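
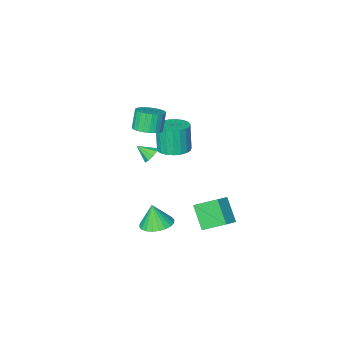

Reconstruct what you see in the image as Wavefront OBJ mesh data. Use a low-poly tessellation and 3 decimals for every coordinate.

v 0.439 1.584 -4.542
v 1.165 0.889 -4.768
v 0.561 1.236 -3.078
v 1.387 1.218 -4.708
v 1.466 1.603 -4.623
v 1.388 1.985 -4.526
v 1.165 2.306 -4.431
v 0.832 2.517 -4.353
v 0.44 2.586 -4.304
v 0.047 2.503 -4.291
v -0.287 2.279 -4.316
v -0.509 1.95 -4.376
v -0.588 1.565 -4.461
v -0.51 1.183 -4.559
v -0.287 0.862 -4.653
v 0.046 0.651 -4.731
v 0.439 0.582 -4.78
v 0.832 0.666 -4.793
v 0.73 1.541 1.604
v 1.232 1.7 1.295
v 1.31 0.899 2.216
v 1.175 1.958 1.619
v 0.911 2.02 1.935
v 0.561 1.859 2.096
v 0.291 1.548 2.027
v 0.226 1.235 1.76
v 0.397 1.064 1.419
v 0.724 1.117 1.165
v 1.053 1.368 1.116
v -1.298 -2.417 0.462
v -0.68 -1.843 0.829
v -1.104 -2.188 2.085
v -1.722 -2.763 1.718
v -0.964 -1.626 0.792
v -1.388 -1.972 2.048
v -1.299 -1.53 0.706
v -1.723 -1.876 1.962
v -1.634 -1.569 0.582
v -2.058 -1.915 1.838
v -1.917 -1.737 0.44
v -2.341 -2.083 1.696
v -2.107 -2.009 0.301
v -2.531 -2.354 1.557
v -2.173 -2.343 0.187
v -2.597 -2.688 1.443
v -2.106 -2.688 0.115
v -2.53 -3.033 1.371
v -1.916 -2.992 0.095
v -2.34 -3.337 1.351
v -1.632 -3.208 0.132
v -2.056 -3.554 1.388
v -1.297 -3.304 0.218
v -1.721 -3.65 1.474
v -0.962 -3.265 0.342
v -1.386 -3.611 1.598
v -0.679 -3.097 0.484
v -1.103 -3.443 1.74
v -0.489 -2.826 0.623
v -0.913 -3.171 1.879
v -0.423 -2.492 0.737
v -0.847 -2.837 1.993
v -0.49 -2.147 0.809
v -0.914 -2.492 2.065
v -3.593 -3.2 -2.771
v -3.053 -2.34 -2.544
v -3.207 -2.741 -0.662
v -3.747 -3.6 -0.889
v -3.46 -2.193 -2.546
v -3.614 -2.594 -0.664
v -3.89 -2.22 -2.587
v -4.043 -2.621 -0.705
v -4.268 -2.416 -2.659
v -4.422 -2.817 -0.778
v -4.53 -2.748 -2.751
v -4.683 -3.149 -0.869
v -4.63 -3.158 -2.847
v -4.783 -3.559 -0.965
v -4.55 -3.575 -2.929
v -4.704 -3.976 -1.047
v -4.305 -3.927 -2.984
v -4.459 -4.328 -1.102
v -3.937 -4.154 -3.002
v -4.091 -4.554 -1.12
v -3.51 -4.215 -2.98
v -3.663 -4.616 -1.098
v -3.097 -4.101 -2.922
v -3.25 -4.501 -1.04
v -2.769 -3.831 -2.838
v -2.923 -4.231 -0.956
v -2.585 -3.452 -2.742
v -2.738 -3.852 -0.86
v -2.574 -3.029 -2.651
v -2.728 -3.43 -0.77
v -2.74 -2.636 -2.581
v -2.894 -3.036 -0.7
v -2.963 4.663 -3.636
v -3.108 3.472 -2.349
v -2.05 5.085 -3.143
v -2.196 3.894 -1.855
v -2.004 3.606 -4.505
v -2.15 2.415 -3.217
v -1.092 4.028 -4.011
v -1.237 2.837 -2.724
f 2 1 4
f 2 4 3
f 4 1 5
f 4 5 3
f 5 1 6
f 5 6 3
f 6 1 7
f 6 7 3
f 7 1 8
f 7 8 3
f 8 1 9
f 8 9 3
f 9 1 10
f 9 10 3
f 10 1 11
f 10 11 3
f 11 1 12
f 11 12 3
f 12 1 13
f 12 13 3
f 13 1 14
f 13 14 3
f 14 1 15
f 14 15 3
f 15 1 16
f 15 16 3
f 16 1 17
f 16 17 3
f 17 1 18
f 17 18 3
f 18 1 2
f 18 2 3
f 20 19 22
f 20 22 21
f 22 19 23
f 22 23 21
f 23 19 24
f 23 24 21
f 24 19 25
f 24 25 21
f 25 19 26
f 25 26 21
f 26 19 27
f 26 27 21
f 27 19 28
f 27 28 21
f 28 19 29
f 28 29 21
f 29 19 20
f 29 20 21
f 31 30 34
f 31 34 32
f 32 34 35
f 32 35 33
f 34 30 36
f 34 36 35
f 35 36 37
f 35 37 33
f 36 30 38
f 36 38 37
f 37 38 39
f 37 39 33
f 38 30 40
f 38 40 39
f 39 40 41
f 39 41 33
f 40 30 42
f 40 42 41
f 41 42 43
f 41 43 33
f 42 30 44
f 42 44 43
f 43 44 45
f 43 45 33
f 44 30 46
f 44 46 45
f 45 46 47
f 45 47 33
f 46 30 48
f 46 48 47
f 47 48 49
f 47 49 33
f 48 30 50
f 48 50 49
f 49 50 51
f 49 51 33
f 50 30 52
f 50 52 51
f 51 52 53
f 51 53 33
f 52 30 54
f 52 54 53
f 53 54 55
f 53 55 33
f 54 30 56
f 54 56 55
f 55 56 57
f 55 57 33
f 56 30 58
f 56 58 57
f 57 58 59
f 57 59 33
f 58 30 60
f 58 60 59
f 59 60 61
f 59 61 33
f 60 30 62
f 60 62 61
f 61 62 63
f 61 63 33
f 62 30 31
f 62 31 63
f 63 31 32
f 63 32 33
f 65 64 68
f 65 68 66
f 66 68 69
f 66 69 67
f 68 64 70
f 68 70 69
f 69 70 71
f 69 71 67
f 70 64 72
f 70 72 71
f 71 72 73
f 71 73 67
f 72 64 74
f 72 74 73
f 73 74 75
f 73 75 67
f 74 64 76
f 74 76 75
f 75 76 77
f 75 77 67
f 76 64 78
f 76 78 77
f 77 78 79
f 77 79 67
f 78 64 80
f 78 80 79
f 79 80 81
f 79 81 67
f 80 64 82
f 80 82 81
f 81 82 83
f 81 83 67
f 82 64 84
f 82 84 83
f 83 84 85
f 83 85 67
f 84 64 86
f 84 86 85
f 85 86 87
f 85 87 67
f 86 64 88
f 86 88 87
f 87 88 89
f 87 89 67
f 88 64 90
f 88 90 89
f 89 90 91
f 89 91 67
f 90 64 92
f 90 92 91
f 91 92 93
f 91 93 67
f 92 64 94
f 92 94 93
f 93 94 95
f 93 95 67
f 94 64 65
f 94 65 95
f 95 65 66
f 95 66 67
f 97 99 96
f 100 97 96
f 96 99 98
f 98 100 96
f 97 103 99
f 101 97 100
f 101 103 97
f 99 103 98
f 102 100 98
f 98 103 102
f 102 101 100
f 103 101 102



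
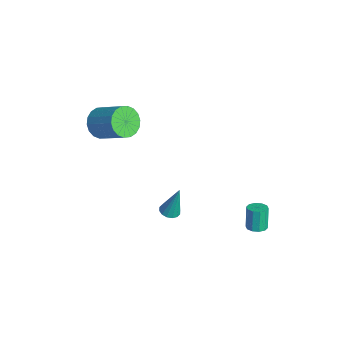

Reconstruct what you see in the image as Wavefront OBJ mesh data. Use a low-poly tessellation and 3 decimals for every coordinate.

v 0.626 -1.379 -2.814
v 1.133 -1.718 -2.801
v 0.894 -0.901 -0.786
v 1.23 -1.429 -2.882
v 1.165 -1.126 -2.945
v 0.956 -0.891 -2.972
v 0.659 -0.787 -2.957
v 0.352 -0.841 -2.904
v 0.119 -1.039 -2.826
v 0.022 -1.329 -2.745
v 0.086 -1.631 -2.683
v 0.295 -1.866 -2.655
v 0.593 -1.971 -2.67
v 0.899 -1.916 -2.723
v -3.89 -3.914 1.773
v -3.157 -4.238 1.111
v -1.677 -3.25 2.264
v -2.41 -2.926 2.927
v -3.287 -3.832 0.93
v -1.807 -2.844 2.083
v -3.536 -3.443 0.916
v -2.057 -2.455 2.07
v -3.856 -3.146 1.072
v -2.377 -2.158 2.226
v -4.182 -3.002 1.367
v -2.703 -2.014 2.521
v -4.45 -3.039 1.743
v -2.971 -2.051 2.896
v -4.608 -3.248 2.124
v -3.128 -2.261 3.278
v -4.623 -3.59 2.436
v -3.143 -2.602 3.589
v -4.493 -3.996 2.617
v -3.013 -3.008 3.77
v -4.243 -4.385 2.63
v -2.764 -3.397 3.784
v -3.923 -4.682 2.474
v -2.444 -3.694 3.628
v -3.597 -4.826 2.179
v -2.118 -3.838 3.333
v -3.329 -4.789 1.804
v -1.85 -3.801 2.957
v -3.172 -4.579 1.422
v -1.692 -3.592 2.576
v 3.992 2.481 -2.201
v 4.559 2.404 -2.021
v 4.156 2.563 -0.68
v 3.588 2.639 -0.859
v 4.505 2.767 -2.08
v 4.102 2.925 -0.738
v 4.255 3.02 -2.185
v 3.852 3.178 -0.843
v 3.905 3.067 -2.296
v 3.501 3.225 -0.954
v 3.587 2.89 -2.371
v 3.184 3.049 -1.029
v 3.424 2.557 -2.38
v 3.021 2.716 -1.039
v 3.478 2.195 -2.322
v 3.075 2.353 -0.98
v 3.728 1.942 -2.217
v 3.325 2.1 -0.875
v 4.079 1.895 -2.106
v 3.675 2.053 -0.764
v 4.396 2.071 -2.031
v 3.993 2.23 -0.689
f 2 1 4
f 2 4 3
f 4 1 5
f 4 5 3
f 5 1 6
f 5 6 3
f 6 1 7
f 6 7 3
f 7 1 8
f 7 8 3
f 8 1 9
f 8 9 3
f 9 1 10
f 9 10 3
f 10 1 11
f 10 11 3
f 11 1 12
f 11 12 3
f 12 1 13
f 12 13 3
f 13 1 14
f 13 14 3
f 14 1 2
f 14 2 3
f 16 15 19
f 16 19 17
f 17 19 20
f 17 20 18
f 19 15 21
f 19 21 20
f 20 21 22
f 20 22 18
f 21 15 23
f 21 23 22
f 22 23 24
f 22 24 18
f 23 15 25
f 23 25 24
f 24 25 26
f 24 26 18
f 25 15 27
f 25 27 26
f 26 27 28
f 26 28 18
f 27 15 29
f 27 29 28
f 28 29 30
f 28 30 18
f 29 15 31
f 29 31 30
f 30 31 32
f 30 32 18
f 31 15 33
f 31 33 32
f 32 33 34
f 32 34 18
f 33 15 35
f 33 35 34
f 34 35 36
f 34 36 18
f 35 15 37
f 35 37 36
f 36 37 38
f 36 38 18
f 37 15 39
f 37 39 38
f 38 39 40
f 38 40 18
f 39 15 41
f 39 41 40
f 40 41 42
f 40 42 18
f 41 15 43
f 41 43 42
f 42 43 44
f 42 44 18
f 43 15 16
f 43 16 44
f 44 16 17
f 44 17 18
f 46 45 49
f 46 49 47
f 47 49 50
f 47 50 48
f 49 45 51
f 49 51 50
f 50 51 52
f 50 52 48
f 51 45 53
f 51 53 52
f 52 53 54
f 52 54 48
f 53 45 55
f 53 55 54
f 54 55 56
f 54 56 48
f 55 45 57
f 55 57 56
f 56 57 58
f 56 58 48
f 57 45 59
f 57 59 58
f 58 59 60
f 58 60 48
f 59 45 61
f 59 61 60
f 60 61 62
f 60 62 48
f 61 45 63
f 61 63 62
f 62 63 64
f 62 64 48
f 63 45 65
f 63 65 64
f 64 65 66
f 64 66 48
f 65 45 46
f 65 46 66
f 66 46 47
f 66 47 48



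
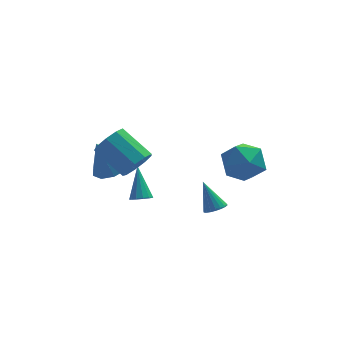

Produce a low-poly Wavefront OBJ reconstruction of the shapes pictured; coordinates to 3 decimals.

v 1.384 -0.666 1.261
v 2.264 -0.358 0.427
v 2.416 -2.342 1.733
v 3.296 -2.034 0.899
v 3.16 -1.358 1.942
v 2.522 -0.322 1.651
v 2.158 -2.378 0.509
v 1.52 -1.342 0.218
v 2.743 -1.417 -0.038
v 3.362 -0.786 0.848
v 1.318 -1.914 1.312
v 1.937 -1.283 2.198
v -3.612 1.464 -0.578
v -3.001 0.707 -0.305
v -4.308 1.536 1.178
v -2.686 1.314 -0.205
v -2.804 1.991 -0.28
v -3.3 2.421 -0.494
v -3.943 2.403 -0.748
v -4.431 1.946 -0.922
v -4.536 1.263 -0.935
v -4.208 0.674 -0.781
v -3.602 0.455 -0.532
v 1.241 -0.214 -3.031
v 1.663 -0.557 -2.712
v 0.759 0.554 -1.569
v 1.809 -0.328 -2.783
v 1.843 -0.078 -2.904
v 1.757 0.146 -3.05
v 1.57 0.299 -3.192
v 1.317 0.349 -3.302
v 1.049 0.289 -3.358
v 0.819 0.128 -3.35
v 0.673 -0.1 -3.278
v 0.639 -0.351 -3.157
v 0.724 -0.574 -3.012
v 0.912 -0.727 -2.87
v 1.165 -0.778 -2.76
v 1.433 -0.717 -2.703
v -2.567 -1.323 -0.949
v -2.247 -1.693 -0.637
v -2.553 -0.097 0.489
v -2.036 -1.504 -0.8
v -1.994 -1.257 -1.011
v -2.134 -1.032 -1.202
v -2.411 -0.899 -1.312
v -2.738 -0.901 -1.308
v -3.01 -1.037 -1.189
v -3.142 -1.263 -0.994
v -3.091 -1.509 -0.785
v -2.874 -1.696 -0.628
v -2.559 -1.764 -0.573
v -2.782 -1.653 1.745
v -2.108 -1.563 2.38
v -3.264 -0.298 3.429
v -3.938 -0.387 2.795
v -2.039 -1.123 1.926
v -3.195 0.142 2.975
v -2.317 -0.931 1.387
v -3.474 0.334 2.437
v -2.813 -1.076 1.016
v -3.97 0.189 2.066
v -3.294 -1.491 0.986
v -4.451 -0.226 2.036
v -3.536 -1.982 1.312
v -4.692 -0.717 2.361
v -3.424 -2.318 1.84
v -4.581 -1.053 2.89
v -3.012 -2.343 2.324
v -4.169 -1.078 3.374
v -2.492 -2.045 2.537
v -3.649 -0.78 3.587
f 1 12 6
f 1 6 2
f 1 2 8
f 1 8 11
f 1 11 12
f 2 6 10
f 6 12 5
f 12 11 3
f 11 8 7
f 8 2 9
f 4 10 5
f 4 5 3
f 4 3 7
f 4 7 9
f 4 9 10
f 5 10 6
f 3 5 12
f 7 3 11
f 9 7 8
f 10 9 2
f 14 13 16
f 14 16 15
f 16 13 17
f 16 17 15
f 17 13 18
f 17 18 15
f 18 13 19
f 18 19 15
f 19 13 20
f 19 20 15
f 20 13 21
f 20 21 15
f 21 13 22
f 21 22 15
f 22 13 23
f 22 23 15
f 23 13 14
f 23 14 15
f 25 24 27
f 25 27 26
f 27 24 28
f 27 28 26
f 28 24 29
f 28 29 26
f 29 24 30
f 29 30 26
f 30 24 31
f 30 31 26
f 31 24 32
f 31 32 26
f 32 24 33
f 32 33 26
f 33 24 34
f 33 34 26
f 34 24 35
f 34 35 26
f 35 24 36
f 35 36 26
f 36 24 37
f 36 37 26
f 37 24 38
f 37 38 26
f 38 24 39
f 38 39 26
f 39 24 25
f 39 25 26
f 41 40 43
f 41 43 42
f 43 40 44
f 43 44 42
f 44 40 45
f 44 45 42
f 45 40 46
f 45 46 42
f 46 40 47
f 46 47 42
f 47 40 48
f 47 48 42
f 48 40 49
f 48 49 42
f 49 40 50
f 49 50 42
f 50 40 51
f 50 51 42
f 51 40 52
f 51 52 42
f 52 40 41
f 52 41 42
f 54 53 57
f 54 57 55
f 55 57 58
f 55 58 56
f 57 53 59
f 57 59 58
f 58 59 60
f 58 60 56
f 59 53 61
f 59 61 60
f 60 61 62
f 60 62 56
f 61 53 63
f 61 63 62
f 62 63 64
f 62 64 56
f 63 53 65
f 63 65 64
f 64 65 66
f 64 66 56
f 65 53 67
f 65 67 66
f 66 67 68
f 66 68 56
f 67 53 69
f 67 69 68
f 68 69 70
f 68 70 56
f 69 53 71
f 69 71 70
f 70 71 72
f 70 72 56
f 71 53 54
f 71 54 72
f 72 54 55
f 72 55 56



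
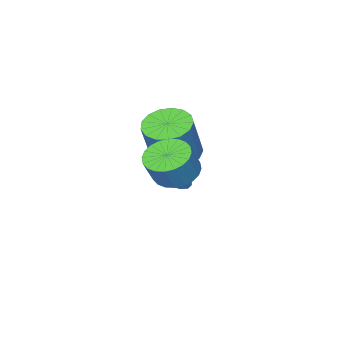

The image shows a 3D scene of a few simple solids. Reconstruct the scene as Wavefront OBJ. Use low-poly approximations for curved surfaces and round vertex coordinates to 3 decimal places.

v -1.957 -2.601 -3.947
v -1.408 -2.954 -3.074
v -3.703 -3.159 -3.073
v -1.512 -2.455 -2.963
v -1.718 -1.989 -3.077
v -1.979 -1.664 -3.39
v -2.235 -1.553 -3.831
v -2.427 -1.682 -4.298
v -2.512 -2.022 -4.685
v -2.47 -2.494 -4.903
v -2.31 -2.991 -4.901
v -2.07 -3.398 -4.681
v -1.804 -3.623 -4.293
v -1.573 -3.613 -3.826
v -1.43 -3.372 -3.386
v -1.12 -0.953 -1.629
v -0.264 -0.538 -2.025
v 0.476 -0.213 -0.087
v -0.38 -0.627 0.309
v -0.569 -0.154 -1.974
v 0.171 0.172 -0.036
v -0.999 0.047 -1.843
v -0.259 0.373 0.095
v -1.458 0.02 -1.664
v -0.718 0.345 0.274
v -1.838 -0.231 -1.476
v -1.098 0.095 0.462
v -2.055 -0.647 -1.324
v -1.315 -0.321 0.615
v -2.057 -1.133 -1.241
v -1.317 -0.807 0.697
v -1.845 -1.578 -1.247
v -1.105 -1.252 0.691
v -1.466 -1.879 -1.341
v -0.726 -1.554 0.597
v -1.008 -1.969 -1.501
v -0.268 -1.643 0.437
v -0.576 -1.825 -1.69
v 0.164 -1.5 0.248
v -0.269 -1.482 -1.865
v 0.471 -1.157 0.073
v -0.156 -1.018 -1.986
v 0.584 -0.692 -0.048
v 1.006 1.742 -0.742
v 1.782 2.069 -1.182
v 2.35 2.205 -0.077
v 1.574 1.878 0.362
v 1.594 2.383 -1.124
v 2.162 2.52 -0.019
v 1.316 2.599 -1.008
v 1.884 2.736 0.097
v 0.991 2.685 -0.852
v 1.56 2.822 0.253
v 0.669 2.628 -0.679
v 1.237 2.764 0.426
v 0.397 2.435 -0.515
v 0.966 2.571 0.59
v 0.219 2.137 -0.386
v 0.787 2.273 0.718
v 0.16 1.778 -0.312
v 0.728 1.915 0.793
v 0.23 1.415 -0.303
v 0.798 1.551 0.802
v 0.418 1.1 -0.361
v 0.986 1.237 0.744
v 0.696 0.884 -0.477
v 1.264 1.021 0.628
v 1.02 0.798 -0.633
v 1.589 0.935 0.472
v 1.343 0.856 -0.806
v 1.911 0.992 0.299
v 1.614 1.049 -0.97
v 2.183 1.185 0.135
v 1.793 1.347 -1.098
v 2.361 1.483 0.006
v 1.852 1.705 -1.173
v 2.42 1.842 -0.068
f 2 1 4
f 2 4 3
f 4 1 5
f 4 5 3
f 5 1 6
f 5 6 3
f 6 1 7
f 6 7 3
f 7 1 8
f 7 8 3
f 8 1 9
f 8 9 3
f 9 1 10
f 9 10 3
f 10 1 11
f 10 11 3
f 11 1 12
f 11 12 3
f 12 1 13
f 12 13 3
f 13 1 14
f 13 14 3
f 14 1 15
f 14 15 3
f 15 1 2
f 15 2 3
f 17 16 20
f 17 20 18
f 18 20 21
f 18 21 19
f 20 16 22
f 20 22 21
f 21 22 23
f 21 23 19
f 22 16 24
f 22 24 23
f 23 24 25
f 23 25 19
f 24 16 26
f 24 26 25
f 25 26 27
f 25 27 19
f 26 16 28
f 26 28 27
f 27 28 29
f 27 29 19
f 28 16 30
f 28 30 29
f 29 30 31
f 29 31 19
f 30 16 32
f 30 32 31
f 31 32 33
f 31 33 19
f 32 16 34
f 32 34 33
f 33 34 35
f 33 35 19
f 34 16 36
f 34 36 35
f 35 36 37
f 35 37 19
f 36 16 38
f 36 38 37
f 37 38 39
f 37 39 19
f 38 16 40
f 38 40 39
f 39 40 41
f 39 41 19
f 40 16 42
f 40 42 41
f 41 42 43
f 41 43 19
f 42 16 17
f 42 17 43
f 43 17 18
f 43 18 19
f 45 44 48
f 45 48 46
f 46 48 49
f 46 49 47
f 48 44 50
f 48 50 49
f 49 50 51
f 49 51 47
f 50 44 52
f 50 52 51
f 51 52 53
f 51 53 47
f 52 44 54
f 52 54 53
f 53 54 55
f 53 55 47
f 54 44 56
f 54 56 55
f 55 56 57
f 55 57 47
f 56 44 58
f 56 58 57
f 57 58 59
f 57 59 47
f 58 44 60
f 58 60 59
f 59 60 61
f 59 61 47
f 60 44 62
f 60 62 61
f 61 62 63
f 61 63 47
f 62 44 64
f 62 64 63
f 63 64 65
f 63 65 47
f 64 44 66
f 64 66 65
f 65 66 67
f 65 67 47
f 66 44 68
f 66 68 67
f 67 68 69
f 67 69 47
f 68 44 70
f 68 70 69
f 69 70 71
f 69 71 47
f 70 44 72
f 70 72 71
f 71 72 73
f 71 73 47
f 72 44 74
f 72 74 73
f 73 74 75
f 73 75 47
f 74 44 76
f 74 76 75
f 75 76 77
f 75 77 47
f 76 44 45
f 76 45 77
f 77 45 46
f 77 46 47



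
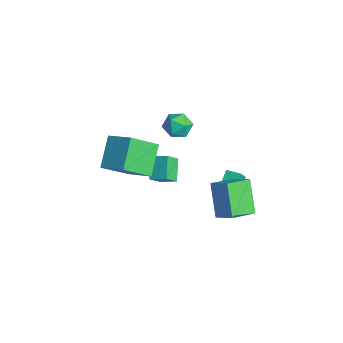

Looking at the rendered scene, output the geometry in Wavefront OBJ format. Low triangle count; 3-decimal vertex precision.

v -3.029 1.788 -0.372
v -2.128 2.033 -0.328
v -2.632 0.327 -0.352
v -1.731 0.572 -0.308
v -2.294 0.729 0.422
v -2.54 1.632 0.41
v -2.22 0.728 -1.09
v -2.466 1.631 -1.102
v -1.628 1.379 -0.772
v -1.673 1.379 0.163
v -3.087 0.981 -0.843
v -3.132 0.981 0.092
v 2.119 2.565 -1.621
v 2.446 1.061 -1.085
v 3.156 3.067 -0.843
v 3.483 1.563 -0.308
v 3.497 2.277 -3.272
v 3.824 0.773 -2.737
v 4.534 2.779 -2.495
v 4.861 1.275 -1.959
v -0.024 -2.234 1.606
v 0.159 -3.887 3.031
v 1.281 -1.465 2.332
v 1.464 -3.118 3.756
v 1.236 -3.182 0.344
v 1.419 -4.835 1.768
v 2.541 -2.413 1.069
v 2.724 -4.066 2.494
v -1.675 -0.177 -4.45
v -1.38 -0.948 -3.606
v -2.772 0.369 -3.568
v -2.477 -0.402 -2.724
v -0.983 0.542 -4.036
v -0.688 -0.229 -3.192
v -2.08 1.088 -3.154
v -1.785 0.317 -2.31
v -0.483 3.699 -4.088
v -0.102 3.18 -3.184
v 0.165 4.262 -4.037
v 0.546 3.743 -3.133
v 0.274 2.897 -4.867
v 0.655 2.378 -3.963
v 0.922 3.46 -4.816
v 1.303 2.941 -3.912
f 1 12 6
f 1 6 2
f 1 2 8
f 1 8 11
f 1 11 12
f 2 6 10
f 6 12 5
f 12 11 3
f 11 8 7
f 8 2 9
f 4 10 5
f 4 5 3
f 4 3 7
f 4 7 9
f 4 9 10
f 5 10 6
f 3 5 12
f 7 3 11
f 9 7 8
f 10 9 2
f 14 16 13
f 17 14 13
f 13 16 15
f 15 17 13
f 14 20 16
f 18 14 17
f 18 20 14
f 16 20 15
f 19 17 15
f 15 20 19
f 19 18 17
f 20 18 19
f 22 24 21
f 25 22 21
f 21 24 23
f 23 25 21
f 22 28 24
f 26 22 25
f 26 28 22
f 24 28 23
f 27 25 23
f 23 28 27
f 27 26 25
f 28 26 27
f 30 32 29
f 33 30 29
f 29 32 31
f 31 33 29
f 30 36 32
f 34 30 33
f 34 36 30
f 32 36 31
f 35 33 31
f 31 36 35
f 35 34 33
f 36 34 35
f 38 40 37
f 41 38 37
f 37 40 39
f 39 41 37
f 38 44 40
f 42 38 41
f 42 44 38
f 40 44 39
f 43 41 39
f 39 44 43
f 43 42 41
f 44 42 43



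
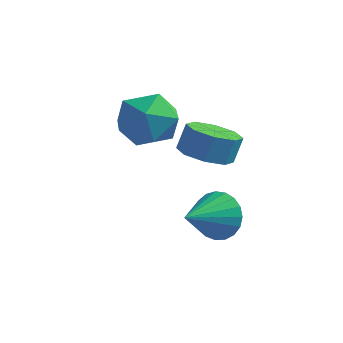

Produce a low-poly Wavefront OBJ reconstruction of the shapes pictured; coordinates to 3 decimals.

v 3.148 -2.359 -0.467
v 3.61 -2.1 0.357
v 2.632 -3.901 0.307
v 3.238 -1.946 0.417
v 2.85 -1.863 0.323
v 2.513 -1.866 0.094
v 2.287 -1.954 -0.233
v 2.209 -2.112 -0.601
v 2.293 -2.314 -0.945
v 2.525 -2.523 -1.206
v 2.865 -2.704 -1.34
v 3.254 -2.825 -1.323
v 3.624 -2.866 -1.158
v 3.912 -2.819 -0.873
v 4.068 -2.693 -0.518
v 4.064 -2.509 -0.155
v 3.903 -2.299 0.155
v -0.609 0.553 1.196
v 0.504 -0.043 1.185
v -1.144 -0.477 2.875
v -0.031 -1.073 2.864
v -0.084 0.159 3.129
v 0.247 0.796 2.091
v -0.887 -1.316 1.969
v -0.556 -0.679 0.931
v 0.332 -1.198 1.662
v 0.828 -0.286 2.38
v -1.468 -0.234 1.68
v -0.972 0.678 2.398
v 2.107 -1.027 1.374
v 3.019 -0.755 1.102
v 3.185 -0.341 2.075
v 2.273 -0.613 2.346
v 2.503 -0.219 0.962
v 2.669 0.196 1.934
v 1.754 -0.156 1.063
v 1.92 0.258 2.035
v 1.213 -0.604 1.346
v 1.379 -0.189 2.318
v 1.195 -1.299 1.645
v 1.361 -0.885 2.618
v 1.711 -1.836 1.786
v 1.877 -1.421 2.758
v 2.46 -1.898 1.685
v 2.626 -1.484 2.657
v 3.001 -1.451 1.402
v 3.167 -1.036 2.374
f 2 1 4
f 2 4 3
f 4 1 5
f 4 5 3
f 5 1 6
f 5 6 3
f 6 1 7
f 6 7 3
f 7 1 8
f 7 8 3
f 8 1 9
f 8 9 3
f 9 1 10
f 9 10 3
f 10 1 11
f 10 11 3
f 11 1 12
f 11 12 3
f 12 1 13
f 12 13 3
f 13 1 14
f 13 14 3
f 14 1 15
f 14 15 3
f 15 1 16
f 15 16 3
f 16 1 17
f 16 17 3
f 17 1 2
f 17 2 3
f 18 29 23
f 18 23 19
f 18 19 25
f 18 25 28
f 18 28 29
f 19 23 27
f 23 29 22
f 29 28 20
f 28 25 24
f 25 19 26
f 21 27 22
f 21 22 20
f 21 20 24
f 21 24 26
f 21 26 27
f 22 27 23
f 20 22 29
f 24 20 28
f 26 24 25
f 27 26 19
f 31 30 34
f 31 34 32
f 32 34 35
f 32 35 33
f 34 30 36
f 34 36 35
f 35 36 37
f 35 37 33
f 36 30 38
f 36 38 37
f 37 38 39
f 37 39 33
f 38 30 40
f 38 40 39
f 39 40 41
f 39 41 33
f 40 30 42
f 40 42 41
f 41 42 43
f 41 43 33
f 42 30 44
f 42 44 43
f 43 44 45
f 43 45 33
f 44 30 46
f 44 46 45
f 45 46 47
f 45 47 33
f 46 30 31
f 46 31 47
f 47 31 32
f 47 32 33



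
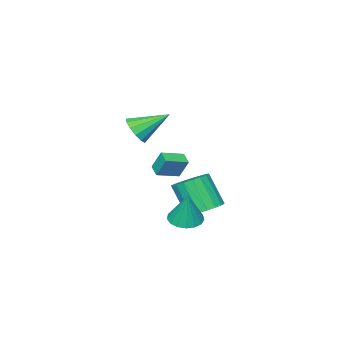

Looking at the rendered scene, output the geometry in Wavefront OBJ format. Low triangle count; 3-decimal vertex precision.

v 1.853 3.058 -2.503
v 2.764 2.909 -2.62
v 2.167 3.522 -0.657
v 2.713 3.34 -2.72
v 2.465 3.706 -2.77
v 2.077 3.923 -2.759
v 1.637 3.943 -2.69
v 1.248 3.759 -2.577
v 0.997 3.415 -2.448
v 0.942 2.989 -2.332
v 1.096 2.579 -2.255
v 1.424 2.278 -2.234
v 1.85 2.156 -2.276
v 2.277 2.24 -2.369
v 2.607 2.512 -2.494
v -2.813 -2.397 -2.269
v -2.942 -1.821 -1.088
v -2.484 -1.708 -2.569
v -2.612 -1.133 -1.388
v -1.548 -2.847 -1.912
v -1.676 -2.272 -0.731
v -1.218 -2.159 -2.212
v -1.347 -1.583 -1.031
v -2.014 0.698 -4.075
v -0.936 0.755 -4.069
v -0.887 -0.34 -2.22
v -1.966 -0.398 -2.225
v -1.065 1.152 -3.831
v -1.016 0.056 -1.981
v -1.383 1.458 -3.641
v -1.334 0.363 -1.791
v -1.825 1.615 -3.537
v -1.776 0.52 -1.687
v -2.305 1.589 -3.539
v -2.256 0.494 -1.69
v -2.727 1.387 -3.648
v -2.679 0.292 -1.798
v -3.009 1.048 -3.841
v -2.96 -0.047 -1.991
v -3.093 0.64 -4.08
v -3.044 -0.455 -2.231
v -2.964 0.244 -4.319
v -2.915 -0.852 -2.469
v -2.646 -0.063 -4.509
v -2.597 -1.158 -2.659
v -2.204 -0.22 -4.613
v -2.155 -1.315 -2.763
v -1.724 -0.194 -4.61
v -1.675 -1.289 -2.761
v -1.301 0.008 -4.502
v -1.253 -1.087 -2.652
v -1.02 0.347 -4.309
v -0.971 -0.748 -2.459
v 2.42 0.119 2.863
v 2.958 0.016 3.589
v 1.16 1.241 3.957
v 3.122 0.437 3.347
v 3.063 0.757 2.95
v 2.8 0.874 2.527
v 2.416 0.752 2.209
v 2.033 0.429 2.1
v 1.773 0.008 2.233
v 1.718 -0.378 2.566
v 1.886 -0.606 2.993
v 2.224 -0.604 3.379
v 2.623 -0.372 3.601
f 2 1 4
f 2 4 3
f 4 1 5
f 4 5 3
f 5 1 6
f 5 6 3
f 6 1 7
f 6 7 3
f 7 1 8
f 7 8 3
f 8 1 9
f 8 9 3
f 9 1 10
f 9 10 3
f 10 1 11
f 10 11 3
f 11 1 12
f 11 12 3
f 12 1 13
f 12 13 3
f 13 1 14
f 13 14 3
f 14 1 15
f 14 15 3
f 15 1 2
f 15 2 3
f 17 19 16
f 20 17 16
f 16 19 18
f 18 20 16
f 17 23 19
f 21 17 20
f 21 23 17
f 19 23 18
f 22 20 18
f 18 23 22
f 22 21 20
f 23 21 22
f 25 24 28
f 25 28 26
f 26 28 29
f 26 29 27
f 28 24 30
f 28 30 29
f 29 30 31
f 29 31 27
f 30 24 32
f 30 32 31
f 31 32 33
f 31 33 27
f 32 24 34
f 32 34 33
f 33 34 35
f 33 35 27
f 34 24 36
f 34 36 35
f 35 36 37
f 35 37 27
f 36 24 38
f 36 38 37
f 37 38 39
f 37 39 27
f 38 24 40
f 38 40 39
f 39 40 41
f 39 41 27
f 40 24 42
f 40 42 41
f 41 42 43
f 41 43 27
f 42 24 44
f 42 44 43
f 43 44 45
f 43 45 27
f 44 24 46
f 44 46 45
f 45 46 47
f 45 47 27
f 46 24 48
f 46 48 47
f 47 48 49
f 47 49 27
f 48 24 50
f 48 50 49
f 49 50 51
f 49 51 27
f 50 24 52
f 50 52 51
f 51 52 53
f 51 53 27
f 52 24 25
f 52 25 53
f 53 25 26
f 53 26 27
f 55 54 57
f 55 57 56
f 57 54 58
f 57 58 56
f 58 54 59
f 58 59 56
f 59 54 60
f 59 60 56
f 60 54 61
f 60 61 56
f 61 54 62
f 61 62 56
f 62 54 63
f 62 63 56
f 63 54 64
f 63 64 56
f 64 54 65
f 64 65 56
f 65 54 66
f 65 66 56
f 66 54 55
f 66 55 56



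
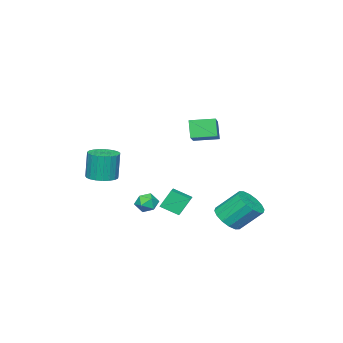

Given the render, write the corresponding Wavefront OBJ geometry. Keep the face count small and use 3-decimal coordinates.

v -1.922 0.219 -2.996
v -1.475 -0.72 -2.459
v -1.184 0.679 -2.806
v -0.737 -0.26 -2.269
v -1.403 -0.16 -4.091
v -0.956 -1.099 -3.554
v -0.665 0.3 -3.901
v -0.218 -0.639 -3.364
v 1.21 -3.35 -1.423
v 1.848 -2.759 -1.391
v 1.728 -2.719 0.314
v 1.09 -3.31 0.283
v 1.554 -2.551 -1.417
v 1.433 -2.511 0.288
v 1.2 -2.48 -1.444
v 1.079 -2.44 0.262
v 0.848 -2.56 -1.467
v 0.727 -2.52 0.239
v 0.558 -2.777 -1.482
v 0.438 -2.737 0.223
v 0.382 -3.092 -1.487
v 0.261 -3.053 0.218
v 0.348 -3.453 -1.481
v 0.228 -3.413 0.224
v 0.464 -3.795 -1.465
v 0.343 -3.755 0.24
v 0.709 -4.06 -1.442
v 0.588 -4.021 0.264
v 1.04 -4.203 -1.415
v 0.919 -4.163 0.291
v 1.401 -4.198 -1.389
v 1.28 -4.158 0.316
v 1.729 -4.047 -1.37
v 1.608 -4.007 0.336
v 1.967 -3.774 -1.359
v 1.846 -3.735 0.346
v 2.074 -3.429 -1.36
v 1.954 -3.389 0.346
v 2.032 -3.07 -1.371
v 1.912 -3.03 0.334
v 0.699 -0.286 -3.215
v 1.199 0.09 -2.915
v 0.841 -1.09 -2.445
v 1.341 -0.714 -2.145
v 0.681 -0.502 -2.114
v 0.593 -0.005 -2.59
v 1.447 -0.995 -2.77
v 1.359 -0.498 -3.246
v 1.661 -0.348 -2.64
v 1.188 -0.043 -2.234
v 0.852 -0.957 -3.126
v 0.379 -0.652 -2.72
v -0.397 1.427 1.743
v -0.716 1.07 2.789
v -1.185 2.527 1.879
v -1.504 2.17 2.924
v 1.144 2.43 2.556
v 0.825 2.073 3.601
v 0.356 3.53 2.691
v 0.037 3.173 3.737
v -2.665 1.975 -4.364
v -2.101 1.533 -3.726
v -2.691 2.643 -2.437
v -3.255 3.085 -3.076
v -1.822 1.899 -3.913
v -2.411 3.008 -2.624
v -1.768 2.285 -4.221
v -2.358 3.395 -2.932
v -1.955 2.588 -4.567
v -2.544 3.698 -3.278
v -2.332 2.727 -4.859
v -2.921 3.837 -3.571
v -2.798 2.665 -5.019
v -3.388 3.774 -3.73
v -3.229 2.417 -5.003
v -3.819 3.527 -3.714
v -3.509 2.052 -4.816
v -4.098 3.161 -3.527
v -3.562 1.665 -4.508
v -4.152 2.775 -3.219
v -3.376 1.362 -4.162
v -3.965 2.472 -2.873
v -2.999 1.223 -3.869
v -3.588 2.333 -2.581
v -2.532 1.286 -3.71
v -3.122 2.395 -2.421
f 2 4 1
f 5 2 1
f 1 4 3
f 3 5 1
f 2 8 4
f 6 2 5
f 6 8 2
f 4 8 3
f 7 5 3
f 3 8 7
f 7 6 5
f 8 6 7
f 10 9 13
f 10 13 11
f 11 13 14
f 11 14 12
f 13 9 15
f 13 15 14
f 14 15 16
f 14 16 12
f 15 9 17
f 15 17 16
f 16 17 18
f 16 18 12
f 17 9 19
f 17 19 18
f 18 19 20
f 18 20 12
f 19 9 21
f 19 21 20
f 20 21 22
f 20 22 12
f 21 9 23
f 21 23 22
f 22 23 24
f 22 24 12
f 23 9 25
f 23 25 24
f 24 25 26
f 24 26 12
f 25 9 27
f 25 27 26
f 26 27 28
f 26 28 12
f 27 9 29
f 27 29 28
f 28 29 30
f 28 30 12
f 29 9 31
f 29 31 30
f 30 31 32
f 30 32 12
f 31 9 33
f 31 33 32
f 32 33 34
f 32 34 12
f 33 9 35
f 33 35 34
f 34 35 36
f 34 36 12
f 35 9 37
f 35 37 36
f 36 37 38
f 36 38 12
f 37 9 39
f 37 39 38
f 38 39 40
f 38 40 12
f 39 9 10
f 39 10 40
f 40 10 11
f 40 11 12
f 41 52 46
f 41 46 42
f 41 42 48
f 41 48 51
f 41 51 52
f 42 46 50
f 46 52 45
f 52 51 43
f 51 48 47
f 48 42 49
f 44 50 45
f 44 45 43
f 44 43 47
f 44 47 49
f 44 49 50
f 45 50 46
f 43 45 52
f 47 43 51
f 49 47 48
f 50 49 42
f 54 56 53
f 57 54 53
f 53 56 55
f 55 57 53
f 54 60 56
f 58 54 57
f 58 60 54
f 56 60 55
f 59 57 55
f 55 60 59
f 59 58 57
f 60 58 59
f 62 61 65
f 62 65 63
f 63 65 66
f 63 66 64
f 65 61 67
f 65 67 66
f 66 67 68
f 66 68 64
f 67 61 69
f 67 69 68
f 68 69 70
f 68 70 64
f 69 61 71
f 69 71 70
f 70 71 72
f 70 72 64
f 71 61 73
f 71 73 72
f 72 73 74
f 72 74 64
f 73 61 75
f 73 75 74
f 74 75 76
f 74 76 64
f 75 61 77
f 75 77 76
f 76 77 78
f 76 78 64
f 77 61 79
f 77 79 78
f 78 79 80
f 78 80 64
f 79 61 81
f 79 81 80
f 80 81 82
f 80 82 64
f 81 61 83
f 81 83 82
f 82 83 84
f 82 84 64
f 83 61 85
f 83 85 84
f 84 85 86
f 84 86 64
f 85 61 62
f 85 62 86
f 86 62 63
f 86 63 64



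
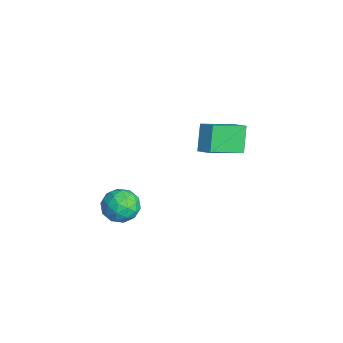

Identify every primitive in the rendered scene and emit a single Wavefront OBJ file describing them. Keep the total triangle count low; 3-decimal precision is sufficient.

v 2.57 -1.471 -0.045
v 3.024 -0.802 0.468
v 3.256 -2.578 0.792
v 3.71 -1.909 1.305
v 2.763 -2.018 1.39
v 2.339 -1.334 0.873
v 3.941 -2.046 0.387
v 3.517 -1.362 -0.13
v 3.871 -1.158 0.735
v 3.142 -1.14 1.355
v 3.138 -2.24 -0.095
v 2.409 -2.222 0.525
v 2.737 -1.039 0.138
v 3.543 -2.341 1.122
v 2.987 -2.405 1.172
v 3.253 -2.012 1.474
v 2.334 -1.351 0.376
v 2.601 -0.959 0.678
v 2.447 -1.673 1.22
v 3.679 -2.421 0.582
v 3.946 -2.029 0.884
v 3.027 -1.368 -0.214
v 3.293 -0.975 0.088
v 3.833 -1.707 0.04
v 3.501 -0.855 0.597
v 3.904 -1.506 1.088
v 4.04 -1.587 0.549
v 3.791 -1.185 0.245
v 3.073 -0.845 0.961
v 3.476 -1.496 1.453
v 2.92 -1.56 1.503
v 2.671 -1.157 1.199
v 3.571 -1.054 1.118
v 2.804 -1.884 -0.193
v 3.207 -2.535 0.299
v 3.609 -2.223 0.061
v 3.36 -1.82 -0.243
v 2.376 -1.874 0.172
v 2.779 -2.525 0.663
v 2.489 -2.195 1.015
v 2.24 -1.793 0.711
v 2.709 -2.326 0.142
v -1.109 4.599 1.733
v -0.365 2.79 2.696
v -0.463 5.033 2.049
v 0.281 3.224 3.013
v -0.281 4.276 0.487
v 0.463 2.467 1.451
v 0.365 4.71 0.804
v 1.109 2.901 1.767
f 1 38 17
f 38 12 41
f 17 41 6
f 38 41 17
f 1 17 13
f 17 6 18
f 13 18 2
f 17 18 13
f 1 13 22
f 13 2 23
f 22 23 8
f 13 23 22
f 1 22 34
f 22 8 37
f 34 37 11
f 22 37 34
f 1 34 38
f 34 11 42
f 38 42 12
f 34 42 38
f 2 18 29
f 18 6 32
f 29 32 10
f 18 32 29
f 6 41 19
f 41 12 40
f 19 40 5
f 41 40 19
f 12 42 39
f 42 11 35
f 39 35 3
f 42 35 39
f 11 37 36
f 37 8 24
f 36 24 7
f 37 24 36
f 8 23 28
f 23 2 25
f 28 25 9
f 23 25 28
f 4 30 16
f 30 10 31
f 16 31 5
f 30 31 16
f 4 16 14
f 16 5 15
f 14 15 3
f 16 15 14
f 4 14 21
f 14 3 20
f 21 20 7
f 14 20 21
f 4 21 26
f 21 7 27
f 26 27 9
f 21 27 26
f 4 26 30
f 26 9 33
f 30 33 10
f 26 33 30
f 5 31 19
f 31 10 32
f 19 32 6
f 31 32 19
f 3 15 39
f 15 5 40
f 39 40 12
f 15 40 39
f 7 20 36
f 20 3 35
f 36 35 11
f 20 35 36
f 9 27 28
f 27 7 24
f 28 24 8
f 27 24 28
f 10 33 29
f 33 9 25
f 29 25 2
f 33 25 29
f 44 46 43
f 47 44 43
f 43 46 45
f 45 47 43
f 44 50 46
f 48 44 47
f 48 50 44
f 46 50 45
f 49 47 45
f 45 50 49
f 49 48 47
f 50 48 49



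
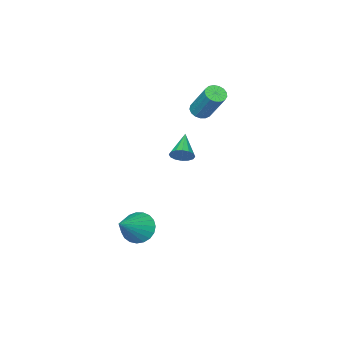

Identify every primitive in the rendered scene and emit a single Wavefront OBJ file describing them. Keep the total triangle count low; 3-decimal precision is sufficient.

v 0.012 2.69 1.948
v 0.356 2.302 1.991
v -0.832 2.01 2.572
v 0.395 2.454 2.21
v 0.331 2.67 2.358
v 0.182 2.89 2.396
v -0.013 3.057 2.315
v -0.201 3.126 2.135
v -0.332 3.077 1.905
v -0.371 2.925 1.686
v -0.307 2.709 1.538
v -0.158 2.489 1.499
v 0.036 2.322 1.581
v 0.225 2.253 1.761
v -4.035 -0.352 1.806
v -3.72 -0.055 1.555
v -3.55 1.008 3.023
v -3.865 0.712 3.274
v -3.935 0.04 1.511
v -3.766 1.103 2.979
v -4.173 0.045 1.535
v -4.004 1.108 3.002
v -4.38 -0.041 1.621
v -4.21 1.023 3.088
v -4.507 -0.197 1.749
v -4.337 0.866 3.217
v -4.526 -0.389 1.89
v -4.357 0.674 3.358
v -4.433 -0.573 2.013
v -4.263 0.49 3.48
v -4.248 -0.706 2.087
v -4.079 0.357 3.555
v -4.015 -0.757 2.098
v -3.845 0.306 3.565
v -3.786 -0.716 2.041
v -3.616 0.347 3.509
v -3.614 -0.591 1.931
v -3.445 0.472 3.399
v -3.539 -0.411 1.792
v -3.369 0.652 3.26
v -3.577 -0.218 1.657
v -3.407 0.845 3.124
v 0.967 1.14 -2.555
v 1.347 1.456 -3.172
v 2.293 1.44 -1.585
v 1.195 1.717 -3.044
v 1.003 1.879 -2.832
v 0.805 1.912 -2.572
v 0.635 1.813 -2.31
v 0.522 1.596 -2.089
v 0.487 1.301 -1.95
v 0.535 0.978 -1.915
v 0.657 0.683 -1.99
v 0.833 0.467 -2.164
v 1.033 0.367 -2.405
v 1.221 0.401 -2.672
v 1.365 0.562 -2.919
v 1.441 0.824 -3.103
v 1.434 1.14 -3.193
f 2 1 4
f 2 4 3
f 4 1 5
f 4 5 3
f 5 1 6
f 5 6 3
f 6 1 7
f 6 7 3
f 7 1 8
f 7 8 3
f 8 1 9
f 8 9 3
f 9 1 10
f 9 10 3
f 10 1 11
f 10 11 3
f 11 1 12
f 11 12 3
f 12 1 13
f 12 13 3
f 13 1 14
f 13 14 3
f 14 1 2
f 14 2 3
f 16 15 19
f 16 19 17
f 17 19 20
f 17 20 18
f 19 15 21
f 19 21 20
f 20 21 22
f 20 22 18
f 21 15 23
f 21 23 22
f 22 23 24
f 22 24 18
f 23 15 25
f 23 25 24
f 24 25 26
f 24 26 18
f 25 15 27
f 25 27 26
f 26 27 28
f 26 28 18
f 27 15 29
f 27 29 28
f 28 29 30
f 28 30 18
f 29 15 31
f 29 31 30
f 30 31 32
f 30 32 18
f 31 15 33
f 31 33 32
f 32 33 34
f 32 34 18
f 33 15 35
f 33 35 34
f 34 35 36
f 34 36 18
f 35 15 37
f 35 37 36
f 36 37 38
f 36 38 18
f 37 15 39
f 37 39 38
f 38 39 40
f 38 40 18
f 39 15 41
f 39 41 40
f 40 41 42
f 40 42 18
f 41 15 16
f 41 16 42
f 42 16 17
f 42 17 18
f 44 43 46
f 44 46 45
f 46 43 47
f 46 47 45
f 47 43 48
f 47 48 45
f 48 43 49
f 48 49 45
f 49 43 50
f 49 50 45
f 50 43 51
f 50 51 45
f 51 43 52
f 51 52 45
f 52 43 53
f 52 53 45
f 53 43 54
f 53 54 45
f 54 43 55
f 54 55 45
f 55 43 56
f 55 56 45
f 56 43 57
f 56 57 45
f 57 43 58
f 57 58 45
f 58 43 59
f 58 59 45
f 59 43 44
f 59 44 45



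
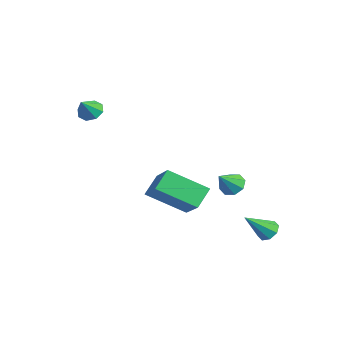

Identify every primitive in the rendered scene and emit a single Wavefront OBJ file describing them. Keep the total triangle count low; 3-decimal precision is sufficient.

v 2.428 3.195 0.48
v 2.961 3.131 0.113
v 2.912 2.405 1.32
v 2.999 3.503 0.442
v 2.703 3.695 0.793
v 2.246 3.593 0.961
v 1.896 3.259 0.847
v 1.857 2.887 0.519
v 2.153 2.696 0.168
v 2.611 2.797 0
v 2.437 1.103 -0.937
v 1.74 -0.573 0.099
v 1.921 1.808 -0.144
v 1.224 0.133 0.892
v 4.116 1.087 0.168
v 3.419 -0.588 1.204
v 3.6 1.793 0.961
v 2.903 0.117 1.997
v -2.719 -1.809 3.537
v -2.151 -1.681 3.248
v -2.181 -2.371 4.343
v -2.28 -1.331 3.577
v -2.666 -1.262 3.883
v -3.083 -1.513 3.986
v -3.287 -1.937 3.826
v -3.157 -2.287 3.496
v -2.771 -2.357 3.191
v -2.354 -2.106 3.088
v 3.548 4.488 -2.032
v 4.104 4.68 -1.918
v 3.732 3.312 -0.948
v 3.791 4.88 -1.648
v 3.335 4.85 -1.603
v 3.003 4.608 -1.809
v 2.991 4.295 -2.146
v 3.304 4.096 -2.416
v 3.76 4.126 -2.461
v 4.092 4.368 -2.255
f 2 1 4
f 2 4 3
f 4 1 5
f 4 5 3
f 5 1 6
f 5 6 3
f 6 1 7
f 6 7 3
f 7 1 8
f 7 8 3
f 8 1 9
f 8 9 3
f 9 1 10
f 9 10 3
f 10 1 2
f 10 2 3
f 12 14 11
f 15 12 11
f 11 14 13
f 13 15 11
f 12 18 14
f 16 12 15
f 16 18 12
f 14 18 13
f 17 15 13
f 13 18 17
f 17 16 15
f 18 16 17
f 20 19 22
f 20 22 21
f 22 19 23
f 22 23 21
f 23 19 24
f 23 24 21
f 24 19 25
f 24 25 21
f 25 19 26
f 25 26 21
f 26 19 27
f 26 27 21
f 27 19 28
f 27 28 21
f 28 19 20
f 28 20 21
f 30 29 32
f 30 32 31
f 32 29 33
f 32 33 31
f 33 29 34
f 33 34 31
f 34 29 35
f 34 35 31
f 35 29 36
f 35 36 31
f 36 29 37
f 36 37 31
f 37 29 38
f 37 38 31
f 38 29 30
f 38 30 31



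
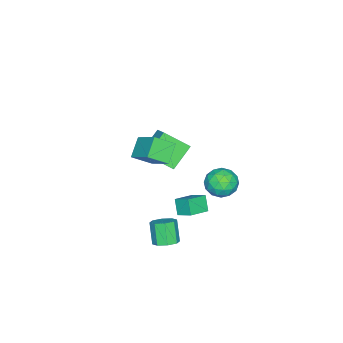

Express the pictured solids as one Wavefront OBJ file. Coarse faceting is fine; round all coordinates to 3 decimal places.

v 3.136 0.559 -2.812
v 3.667 0.938 -2.423
v 3.096 0.46 -1.178
v 2.564 0.081 -1.568
v 3.191 1.258 -2.518
v 2.62 0.78 -1.274
v 2.682 1.168 -2.786
v 2.111 0.69 -1.542
v 2.439 0.722 -3.069
v 1.868 0.244 -1.825
v 2.604 0.18 -3.202
v 2.033 -0.298 -1.957
v 3.08 -0.14 -3.106
v 2.509 -0.618 -1.862
v 3.589 -0.05 -2.838
v 3.018 -0.528 -1.594
v 3.832 0.396 -2.555
v 3.261 -0.082 -1.311
v -2.241 2.215 -0.493
v -1.254 2.417 -0.794
v -2.066 0.603 -1.006
v -1.079 0.805 -1.307
v -1.326 0.796 -0.285
v -1.434 1.793 0.032
v -1.886 1.227 -1.832
v -1.994 2.224 -1.515
v -1.034 1.807 -1.621
v -0.688 1.54 -0.665
v -2.632 1.48 -1.135
v -2.286 1.213 -0.179
v -1.762 2.458 -0.599
v -1.558 0.562 -1.201
v -1.703 0.557 -0.601
v -1.123 0.676 -0.777
v -1.868 2.091 -0.113
v -1.288 2.209 -0.29
v -1.331 1.256 0.01
v -2.032 0.811 -1.51
v -1.452 0.929 -1.687
v -2.197 2.344 -1.023
v -1.617 2.463 -1.199
v -1.989 1.764 -1.81
v -1.053 2.218 -1.262
v -0.951 1.27 -1.563
v -1.425 1.518 -1.872
v -1.488 2.104 -1.686
v -0.85 2.061 -0.7
v -0.748 1.113 -1.001
v -0.893 1.108 -0.4
v -0.956 1.694 -0.214
v -0.721 1.702 -1.186
v -2.572 1.907 -0.799
v -2.47 0.959 -1.1
v -2.364 1.326 -1.586
v -2.427 1.912 -1.4
v -2.369 1.75 -0.237
v -2.267 0.802 -0.538
v -1.832 0.916 -0.114
v -1.895 1.502 0.072
v -2.599 1.318 -0.614
v -0.146 -1.635 2.412
v 0.573 -2.553 3.151
v 0.539 -0.229 3.491
v 1.258 -1.147 4.23
v 0.922 -1.493 1.55
v 1.641 -2.411 2.289
v 1.607 -0.087 2.629
v 2.326 -1.005 3.368
v 3.637 1.372 1.765
v 3.797 2.246 2.244
v 2.455 1.805 1.369
v 2.615 2.68 1.848
v 4.065 1.76 0.912
v 4.225 2.635 1.391
v 2.883 2.194 0.516
v 3.043 3.068 0.995
v -3.213 -4.527 -1.789
v -4.592 -4.157 -0.596
v -3.753 -3.06 -2.868
v -5.131 -2.689 -1.675
v -2.289 -3.611 -1.005
v -3.667 -3.24 0.188
v -2.828 -2.143 -2.084
v -4.207 -1.773 -0.891
f 2 1 5
f 2 5 3
f 3 5 6
f 3 6 4
f 5 1 7
f 5 7 6
f 6 7 8
f 6 8 4
f 7 1 9
f 7 9 8
f 8 9 10
f 8 10 4
f 9 1 11
f 9 11 10
f 10 11 12
f 10 12 4
f 11 1 13
f 11 13 12
f 12 13 14
f 12 14 4
f 13 1 15
f 13 15 14
f 14 15 16
f 14 16 4
f 15 1 17
f 15 17 16
f 16 17 18
f 16 18 4
f 17 1 2
f 17 2 18
f 18 2 3
f 18 3 4
f 19 56 35
f 56 30 59
f 35 59 24
f 56 59 35
f 19 35 31
f 35 24 36
f 31 36 20
f 35 36 31
f 19 31 40
f 31 20 41
f 40 41 26
f 31 41 40
f 19 40 52
f 40 26 55
f 52 55 29
f 40 55 52
f 19 52 56
f 52 29 60
f 56 60 30
f 52 60 56
f 20 36 47
f 36 24 50
f 47 50 28
f 36 50 47
f 24 59 37
f 59 30 58
f 37 58 23
f 59 58 37
f 30 60 57
f 60 29 53
f 57 53 21
f 60 53 57
f 29 55 54
f 55 26 42
f 54 42 25
f 55 42 54
f 26 41 46
f 41 20 43
f 46 43 27
f 41 43 46
f 22 48 34
f 48 28 49
f 34 49 23
f 48 49 34
f 22 34 32
f 34 23 33
f 32 33 21
f 34 33 32
f 22 32 39
f 32 21 38
f 39 38 25
f 32 38 39
f 22 39 44
f 39 25 45
f 44 45 27
f 39 45 44
f 22 44 48
f 44 27 51
f 48 51 28
f 44 51 48
f 23 49 37
f 49 28 50
f 37 50 24
f 49 50 37
f 21 33 57
f 33 23 58
f 57 58 30
f 33 58 57
f 25 38 54
f 38 21 53
f 54 53 29
f 38 53 54
f 27 45 46
f 45 25 42
f 46 42 26
f 45 42 46
f 28 51 47
f 51 27 43
f 47 43 20
f 51 43 47
f 62 64 61
f 65 62 61
f 61 64 63
f 63 65 61
f 62 68 64
f 66 62 65
f 66 68 62
f 64 68 63
f 67 65 63
f 63 68 67
f 67 66 65
f 68 66 67
f 70 72 69
f 73 70 69
f 69 72 71
f 71 73 69
f 70 76 72
f 74 70 73
f 74 76 70
f 72 76 71
f 75 73 71
f 71 76 75
f 75 74 73
f 76 74 75
f 78 80 77
f 81 78 77
f 77 80 79
f 79 81 77
f 78 84 80
f 82 78 81
f 82 84 78
f 80 84 79
f 83 81 79
f 79 84 83
f 83 82 81
f 84 82 83



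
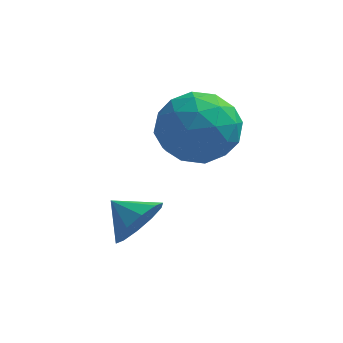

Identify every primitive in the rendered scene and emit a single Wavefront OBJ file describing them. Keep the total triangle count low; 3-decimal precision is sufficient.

v 3.785 2.27 -2.209
v 4.849 1.952 -1.757
v 2.891 1.368 -0.743
v 3.955 1.05 -0.291
v 3.618 2.2 -0.278
v 4.171 2.758 -1.184
v 3.569 0.562 -1.316
v 4.122 1.12 -2.222
v 4.715 0.896 -1.205
v 4.745 1.909 -0.563
v 2.995 1.411 -1.937
v 3.025 2.424 -1.295
v 4.395 2.19 -2.112
v 3.345 1.13 -0.388
v 3.147 1.806 -0.381
v 3.772 1.619 -0.115
v 3.997 2.664 -1.775
v 4.622 2.477 -1.509
v 3.899 2.623 -0.64
v 3.118 0.843 -0.991
v 3.743 0.656 -0.725
v 3.968 1.701 -2.385
v 4.593 1.514 -2.119
v 3.841 0.697 -1.86
v 4.942 1.382 -1.521
v 4.417 0.852 -0.659
v 4.19 0.566 -1.262
v 4.515 0.893 -1.794
v 4.96 1.977 -1.144
v 4.434 1.447 -0.283
v 4.237 2.124 -0.275
v 4.561 2.451 -0.808
v 4.881 1.357 -0.82
v 3.306 1.873 -2.217
v 2.78 1.343 -1.356
v 3.179 0.869 -1.692
v 3.503 1.196 -2.225
v 3.323 2.468 -1.841
v 2.798 1.938 -0.979
v 3.225 2.427 -0.706
v 3.55 2.754 -1.238
v 2.859 1.963 -1.68
v 2.708 -0.38 -3.578
v 3.231 0.034 -3.051
v 1.912 0.02 -3.102
v 3.139 0.343 -3.466
v 2.883 0.376 -3.923
v 2.56 0.12 -4.248
v 2.293 -0.327 -4.318
v 2.185 -0.795 -4.104
v 2.277 -1.104 -3.69
v 2.533 -1.137 -3.232
v 2.856 -0.881 -2.907
v 3.123 -0.434 -2.838
f 1 38 17
f 38 12 41
f 17 41 6
f 38 41 17
f 1 17 13
f 17 6 18
f 13 18 2
f 17 18 13
f 1 13 22
f 13 2 23
f 22 23 8
f 13 23 22
f 1 22 34
f 22 8 37
f 34 37 11
f 22 37 34
f 1 34 38
f 34 11 42
f 38 42 12
f 34 42 38
f 2 18 29
f 18 6 32
f 29 32 10
f 18 32 29
f 6 41 19
f 41 12 40
f 19 40 5
f 41 40 19
f 12 42 39
f 42 11 35
f 39 35 3
f 42 35 39
f 11 37 36
f 37 8 24
f 36 24 7
f 37 24 36
f 8 23 28
f 23 2 25
f 28 25 9
f 23 25 28
f 4 30 16
f 30 10 31
f 16 31 5
f 30 31 16
f 4 16 14
f 16 5 15
f 14 15 3
f 16 15 14
f 4 14 21
f 14 3 20
f 21 20 7
f 14 20 21
f 4 21 26
f 21 7 27
f 26 27 9
f 21 27 26
f 4 26 30
f 26 9 33
f 30 33 10
f 26 33 30
f 5 31 19
f 31 10 32
f 19 32 6
f 31 32 19
f 3 15 39
f 15 5 40
f 39 40 12
f 15 40 39
f 7 20 36
f 20 3 35
f 36 35 11
f 20 35 36
f 9 27 28
f 27 7 24
f 28 24 8
f 27 24 28
f 10 33 29
f 33 9 25
f 29 25 2
f 33 25 29
f 44 43 46
f 44 46 45
f 46 43 47
f 46 47 45
f 47 43 48
f 47 48 45
f 48 43 49
f 48 49 45
f 49 43 50
f 49 50 45
f 50 43 51
f 50 51 45
f 51 43 52
f 51 52 45
f 52 43 53
f 52 53 45
f 53 43 54
f 53 54 45
f 54 43 44
f 54 44 45



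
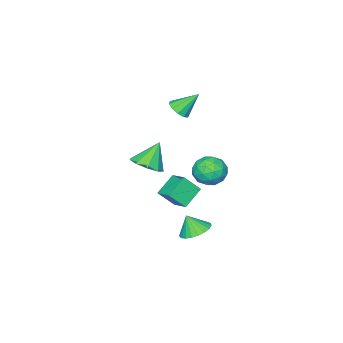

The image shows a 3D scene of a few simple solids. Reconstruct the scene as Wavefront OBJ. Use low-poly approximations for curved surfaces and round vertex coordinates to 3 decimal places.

v -0.57 0.827 -2.185
v -0.214 2.051 -1.656
v 0.765 0.828 -3.085
v 1.121 2.052 -2.556
v 0.159 0.148 -1.104
v 0.515 1.372 -0.575
v 1.494 0.149 -2.004
v 1.85 1.373 -1.475
v -3.45 0.78 -2.737
v -2.674 -0.052 -3.081
v -4.806 -0.568 -2.539
v -4.03 -1.4 -2.883
v -3.894 -0.858 -1.834
v -3.056 -0.025 -1.957
v -4.424 -0.595 -3.663
v -3.586 0.238 -3.786
v -3.276 -0.901 -3.654
v -2.949 -1.064 -2.523
v -4.531 0.444 -3.097
v -4.204 0.281 -1.966
v -2.943 0.482 -2.927
v -4.537 -1.102 -2.693
v -4.457 -0.784 -2.077
v -4.001 -1.273 -2.279
v -3.167 0.498 -2.266
v -2.711 0.009 -2.468
v -3.429 -0.465 -1.735
v -4.769 -0.629 -3.152
v -4.313 -1.118 -3.354
v -3.479 0.653 -3.341
v -3.023 0.164 -3.543
v -4.051 -0.155 -3.885
v -2.841 -0.506 -3.465
v -3.638 -1.298 -3.349
v -3.869 -0.825 -3.808
v -3.376 -0.335 -3.88
v -2.648 -0.601 -2.801
v -3.446 -1.394 -2.684
v -3.366 -1.076 -2.068
v -2.873 -0.586 -2.14
v -3.002 -1.101 -3.137
v -4.034 0.774 -2.936
v -4.832 -0.019 -2.819
v -4.607 -0.034 -3.48
v -4.114 0.456 -3.552
v -3.842 0.678 -2.271
v -4.639 -0.114 -2.155
v -4.104 -0.285 -1.74
v -3.611 0.205 -1.812
v -4.478 0.481 -2.483
v 1.315 2.976 -4.063
v 2.06 2.38 -4.476
v 1.525 2.444 -2.917
v 2.283 2.731 -4.354
v 2.337 3.124 -4.182
v 2.215 3.491 -3.989
v 1.938 3.769 -3.809
v 1.552 3.91 -3.672
v 1.126 3.89 -3.603
v 0.732 3.711 -3.614
v 0.439 3.406 -3.702
v 0.297 3.026 -3.853
v 0.332 2.637 -4.039
v 0.536 2.307 -4.23
v 0.875 2.093 -4.392
v 1.29 2.031 -4.497
v 1.709 2.133 -4.527
v -3.273 -2.433 2.043
v -2.56 -2.365 2.462
v -4.127 -1.567 3.357
v -2.606 -1.953 2.16
v -2.907 -1.724 1.814
v -3.348 -1.766 1.555
v -3.76 -2.063 1.482
v -3.986 -2.501 1.624
v -3.94 -2.913 1.926
v -3.639 -3.142 2.273
v -3.198 -3.1 2.532
v -2.786 -2.803 2.604
v 4.161 1.771 2.433
v 4.845 1.113 2.928
v 3.219 1.929 3.947
v 5.071 1.806 2.996
v 4.871 2.482 2.801
v 4.339 2.826 2.433
v 3.724 2.675 2.066
v 3.314 2.102 1.87
v 3.3 1.373 1.938
v 3.689 0.83 2.238
v 4.3 0.728 2.629
f 2 4 1
f 5 2 1
f 1 4 3
f 3 5 1
f 2 8 4
f 6 2 5
f 6 8 2
f 4 8 3
f 7 5 3
f 3 8 7
f 7 6 5
f 8 6 7
f 9 46 25
f 46 20 49
f 25 49 14
f 46 49 25
f 9 25 21
f 25 14 26
f 21 26 10
f 25 26 21
f 9 21 30
f 21 10 31
f 30 31 16
f 21 31 30
f 9 30 42
f 30 16 45
f 42 45 19
f 30 45 42
f 9 42 46
f 42 19 50
f 46 50 20
f 42 50 46
f 10 26 37
f 26 14 40
f 37 40 18
f 26 40 37
f 14 49 27
f 49 20 48
f 27 48 13
f 49 48 27
f 20 50 47
f 50 19 43
f 47 43 11
f 50 43 47
f 19 45 44
f 45 16 32
f 44 32 15
f 45 32 44
f 16 31 36
f 31 10 33
f 36 33 17
f 31 33 36
f 12 38 24
f 38 18 39
f 24 39 13
f 38 39 24
f 12 24 22
f 24 13 23
f 22 23 11
f 24 23 22
f 12 22 29
f 22 11 28
f 29 28 15
f 22 28 29
f 12 29 34
f 29 15 35
f 34 35 17
f 29 35 34
f 12 34 38
f 34 17 41
f 38 41 18
f 34 41 38
f 13 39 27
f 39 18 40
f 27 40 14
f 39 40 27
f 11 23 47
f 23 13 48
f 47 48 20
f 23 48 47
f 15 28 44
f 28 11 43
f 44 43 19
f 28 43 44
f 17 35 36
f 35 15 32
f 36 32 16
f 35 32 36
f 18 41 37
f 41 17 33
f 37 33 10
f 41 33 37
f 52 51 54
f 52 54 53
f 54 51 55
f 54 55 53
f 55 51 56
f 55 56 53
f 56 51 57
f 56 57 53
f 57 51 58
f 57 58 53
f 58 51 59
f 58 59 53
f 59 51 60
f 59 60 53
f 60 51 61
f 60 61 53
f 61 51 62
f 61 62 53
f 62 51 63
f 62 63 53
f 63 51 64
f 63 64 53
f 64 51 65
f 64 65 53
f 65 51 66
f 65 66 53
f 66 51 67
f 66 67 53
f 67 51 52
f 67 52 53
f 69 68 71
f 69 71 70
f 71 68 72
f 71 72 70
f 72 68 73
f 72 73 70
f 73 68 74
f 73 74 70
f 74 68 75
f 74 75 70
f 75 68 76
f 75 76 70
f 76 68 77
f 76 77 70
f 77 68 78
f 77 78 70
f 78 68 79
f 78 79 70
f 79 68 69
f 79 69 70
f 81 80 83
f 81 83 82
f 83 80 84
f 83 84 82
f 84 80 85
f 84 85 82
f 85 80 86
f 85 86 82
f 86 80 87
f 86 87 82
f 87 80 88
f 87 88 82
f 88 80 89
f 88 89 82
f 89 80 90
f 89 90 82
f 90 80 81
f 90 81 82



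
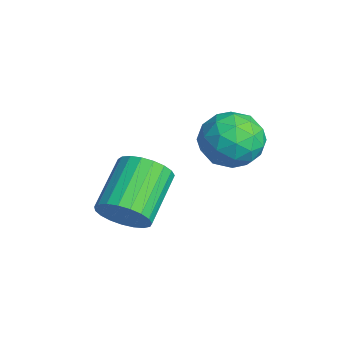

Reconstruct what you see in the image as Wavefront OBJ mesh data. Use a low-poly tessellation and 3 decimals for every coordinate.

v 1.708 -3.141 -4.02
v 2.23 -3.058 -3.38
v 0.973 -2.097 -2.48
v 0.452 -2.179 -3.12
v 2.306 -2.78 -3.57
v 1.049 -1.819 -2.67
v 2.278 -2.565 -3.839
v 1.022 -1.604 -2.939
v 2.152 -2.449 -4.138
v 0.896 -1.488 -3.238
v 1.949 -2.453 -4.418
v 0.693 -1.492 -3.518
v 1.705 -2.576 -4.628
v 0.448 -1.615 -3.728
v 1.461 -2.796 -4.733
v 0.204 -1.835 -3.833
v 1.26 -3.076 -4.715
v 0.003 -2.115 -3.815
v 1.136 -3.367 -4.577
v -0.12 -2.406 -3.677
v 1.111 -3.619 -4.342
v -0.145 -2.658 -3.443
v 1.19 -3.788 -4.052
v -0.067 -2.827 -3.152
v 1.358 -3.845 -3.756
v 0.102 -2.884 -2.856
v 1.587 -3.781 -3.506
v 0.33 -2.82 -2.606
v 1.836 -3.605 -3.344
v 0.58 -2.644 -2.445
v 2.064 -3.35 -3.3
v 0.807 -2.389 -2.4
v 2.268 0.663 -1.26
v 2.987 0.016 -1.114
v 1.213 -0.516 -1.286
v 1.932 -1.163 -1.14
v 1.677 -0.545 -0.426
v 2.329 0.183 -0.41
v 1.871 -0.683 -1.99
v 2.523 0.045 -1.974
v 2.741 -0.816 -1.565
v 2.621 -0.731 -0.598
v 1.579 0.231 -1.802
v 1.459 0.316 -0.835
v 2.72 0.443 -1.184
v 1.48 -0.943 -1.216
v 1.33 -0.58 -0.796
v 1.752 -0.96 -0.71
v 2.334 0.541 -0.771
v 2.756 0.161 -0.685
v 1.986 -0.169 -0.281
v 1.444 -0.661 -1.715
v 1.866 -1.041 -1.629
v 2.448 0.46 -1.69
v 2.87 0.08 -1.604
v 2.214 -0.331 -2.119
v 2.998 -0.427 -1.364
v 2.378 -1.119 -1.379
v 2.342 -0.837 -1.879
v 2.726 -0.409 -1.87
v 2.928 -0.376 -0.796
v 2.307 -1.069 -0.811
v 2.158 -0.706 -0.392
v 2.541 -0.278 -0.382
v 2.783 -0.865 -1.061
v 1.893 0.569 -1.589
v 1.272 -0.124 -1.604
v 1.659 -0.222 -2.018
v 2.042 0.206 -2.008
v 1.822 0.619 -1.021
v 1.202 -0.073 -1.036
v 1.474 -0.091 -0.53
v 1.858 0.337 -0.521
v 1.417 0.365 -1.339
f 2 1 5
f 2 5 3
f 3 5 6
f 3 6 4
f 5 1 7
f 5 7 6
f 6 7 8
f 6 8 4
f 7 1 9
f 7 9 8
f 8 9 10
f 8 10 4
f 9 1 11
f 9 11 10
f 10 11 12
f 10 12 4
f 11 1 13
f 11 13 12
f 12 13 14
f 12 14 4
f 13 1 15
f 13 15 14
f 14 15 16
f 14 16 4
f 15 1 17
f 15 17 16
f 16 17 18
f 16 18 4
f 17 1 19
f 17 19 18
f 18 19 20
f 18 20 4
f 19 1 21
f 19 21 20
f 20 21 22
f 20 22 4
f 21 1 23
f 21 23 22
f 22 23 24
f 22 24 4
f 23 1 25
f 23 25 24
f 24 25 26
f 24 26 4
f 25 1 27
f 25 27 26
f 26 27 28
f 26 28 4
f 27 1 29
f 27 29 28
f 28 29 30
f 28 30 4
f 29 1 31
f 29 31 30
f 30 31 32
f 30 32 4
f 31 1 2
f 31 2 32
f 32 2 3
f 32 3 4
f 33 70 49
f 70 44 73
f 49 73 38
f 70 73 49
f 33 49 45
f 49 38 50
f 45 50 34
f 49 50 45
f 33 45 54
f 45 34 55
f 54 55 40
f 45 55 54
f 33 54 66
f 54 40 69
f 66 69 43
f 54 69 66
f 33 66 70
f 66 43 74
f 70 74 44
f 66 74 70
f 34 50 61
f 50 38 64
f 61 64 42
f 50 64 61
f 38 73 51
f 73 44 72
f 51 72 37
f 73 72 51
f 44 74 71
f 74 43 67
f 71 67 35
f 74 67 71
f 43 69 68
f 69 40 56
f 68 56 39
f 69 56 68
f 40 55 60
f 55 34 57
f 60 57 41
f 55 57 60
f 36 62 48
f 62 42 63
f 48 63 37
f 62 63 48
f 36 48 46
f 48 37 47
f 46 47 35
f 48 47 46
f 36 46 53
f 46 35 52
f 53 52 39
f 46 52 53
f 36 53 58
f 53 39 59
f 58 59 41
f 53 59 58
f 36 58 62
f 58 41 65
f 62 65 42
f 58 65 62
f 37 63 51
f 63 42 64
f 51 64 38
f 63 64 51
f 35 47 71
f 47 37 72
f 71 72 44
f 47 72 71
f 39 52 68
f 52 35 67
f 68 67 43
f 52 67 68
f 41 59 60
f 59 39 56
f 60 56 40
f 59 56 60
f 42 65 61
f 65 41 57
f 61 57 34
f 65 57 61



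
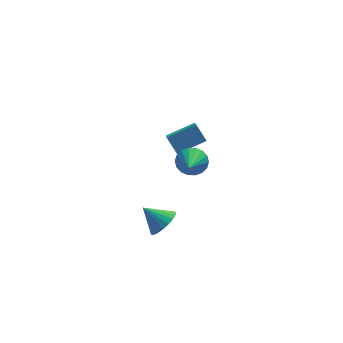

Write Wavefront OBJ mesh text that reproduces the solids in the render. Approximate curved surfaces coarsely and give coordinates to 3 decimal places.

v -0.812 2.119 -2.162
v -1.297 2.853 -1.259
v -0.669 3.391 -3.121
v -1.153 4.126 -2.218
v 0.933 2.434 -1.482
v 0.449 3.169 -0.579
v 1.077 3.707 -2.441
v 0.592 4.441 -1.538
v -0.485 -0.969 -0.083
v 0.153 -0.746 0.571
v -0.915 -2.631 0.903
v -0.196 -0.569 0.717
v -0.603 -0.471 0.705
v -0.986 -0.471 0.537
v -1.27 -0.57 0.246
v -1.398 -0.748 -0.11
v -1.346 -0.97 -0.461
v -1.123 -1.192 -0.737
v -0.773 -1.369 -0.883
v -0.367 -1.467 -0.871
v 0.016 -1.467 -0.703
v 0.3 -1.368 -0.412
v 0.429 -1.19 -0.056
v 0.376 -0.968 0.295
v -2.558 -4.031 -2.416
v -1.872 -3.427 -2.064
v -3.582 -3.449 -1.424
v -2.036 -3.204 -2.363
v -2.29 -3.124 -2.672
v -2.59 -3.201 -2.936
v -2.885 -3.422 -3.111
v -3.124 -3.747 -3.165
v -3.264 -4.122 -3.09
v -3.283 -4.482 -2.899
v -3.176 -4.763 -2.624
v -2.963 -4.918 -2.313
v -2.68 -4.919 -2.02
v -2.375 -4.767 -1.796
v -2.103 -4.488 -1.679
v -1.909 -4.13 -1.689
v -1.827 -3.754 -1.825
f 2 4 1
f 5 2 1
f 1 4 3
f 3 5 1
f 2 8 4
f 6 2 5
f 6 8 2
f 4 8 3
f 7 5 3
f 3 8 7
f 7 6 5
f 8 6 7
f 10 9 12
f 10 12 11
f 12 9 13
f 12 13 11
f 13 9 14
f 13 14 11
f 14 9 15
f 14 15 11
f 15 9 16
f 15 16 11
f 16 9 17
f 16 17 11
f 17 9 18
f 17 18 11
f 18 9 19
f 18 19 11
f 19 9 20
f 19 20 11
f 20 9 21
f 20 21 11
f 21 9 22
f 21 22 11
f 22 9 23
f 22 23 11
f 23 9 24
f 23 24 11
f 24 9 10
f 24 10 11
f 26 25 28
f 26 28 27
f 28 25 29
f 28 29 27
f 29 25 30
f 29 30 27
f 30 25 31
f 30 31 27
f 31 25 32
f 31 32 27
f 32 25 33
f 32 33 27
f 33 25 34
f 33 34 27
f 34 25 35
f 34 35 27
f 35 25 36
f 35 36 27
f 36 25 37
f 36 37 27
f 37 25 38
f 37 38 27
f 38 25 39
f 38 39 27
f 39 25 40
f 39 40 27
f 40 25 41
f 40 41 27
f 41 25 26
f 41 26 27



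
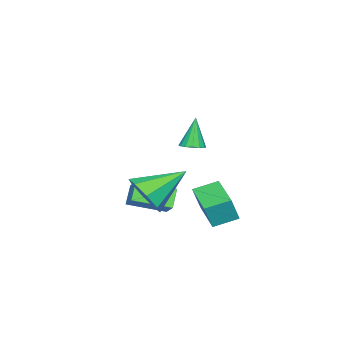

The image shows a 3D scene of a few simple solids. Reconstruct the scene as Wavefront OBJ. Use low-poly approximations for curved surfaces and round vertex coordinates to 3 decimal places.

v 3.977 -1.306 -0.028
v 4.59 -1.423 0.866
v 2.583 -0.074 1.088
v 4.812 -0.759 0.411
v 4.545 -0.416 -0.301
v 3.946 -0.595 -0.853
v 3.365 -1.19 -0.922
v 3.143 -1.853 -0.467
v 3.41 -2.196 0.245
v 4.009 -2.018 0.797
v 3.537 0.67 3.012
v 4.073 0.64 3.171
v 3.103 0.61 4.468
v 4.013 0.923 3.164
v 3.825 1.139 3.117
v 3.559 1.228 3.042
v 3.288 1.169 2.958
v 3.084 0.975 2.89
v 3.001 0.7 2.854
v 3.061 0.416 2.86
v 3.249 0.201 2.907
v 3.514 0.111 2.983
v 3.785 0.171 3.066
v 3.99 0.364 3.135
v 0.798 -1.706 -1.24
v 1.402 -1.104 -0.628
v 1.487 -1.563 -2.06
v 2.091 -0.962 -1.447
v 1.729 -3.178 -0.713
v 2.333 -2.577 -0.1
v 2.418 -3.036 -1.532
v 3.022 -2.434 -0.92
v -0.082 -0.73 -2.253
v 0.331 -0.924 -1.047
v -0.807 0.182 -1.858
v -0.394 -0.013 -0.651
v 1.394 0.573 -2.549
v 1.807 0.378 -1.342
v 0.669 1.484 -2.153
v 1.082 1.29 -0.947
f 2 1 4
f 2 4 3
f 4 1 5
f 4 5 3
f 5 1 6
f 5 6 3
f 6 1 7
f 6 7 3
f 7 1 8
f 7 8 3
f 8 1 9
f 8 9 3
f 9 1 10
f 9 10 3
f 10 1 2
f 10 2 3
f 12 11 14
f 12 14 13
f 14 11 15
f 14 15 13
f 15 11 16
f 15 16 13
f 16 11 17
f 16 17 13
f 17 11 18
f 17 18 13
f 18 11 19
f 18 19 13
f 19 11 20
f 19 20 13
f 20 11 21
f 20 21 13
f 21 11 22
f 21 22 13
f 22 11 23
f 22 23 13
f 23 11 24
f 23 24 13
f 24 11 12
f 24 12 13
f 26 28 25
f 29 26 25
f 25 28 27
f 27 29 25
f 26 32 28
f 30 26 29
f 30 32 26
f 28 32 27
f 31 29 27
f 27 32 31
f 31 30 29
f 32 30 31
f 34 36 33
f 37 34 33
f 33 36 35
f 35 37 33
f 34 40 36
f 38 34 37
f 38 40 34
f 36 40 35
f 39 37 35
f 35 40 39
f 39 38 37
f 40 38 39



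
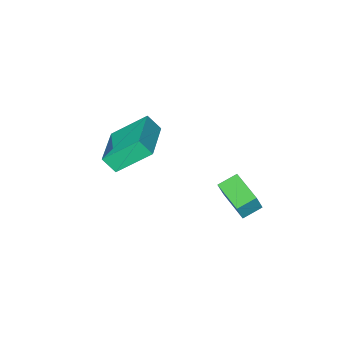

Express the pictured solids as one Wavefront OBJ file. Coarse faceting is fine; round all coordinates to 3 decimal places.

v 0.701 -3.616 1.775
v -0.592 -2.811 3.056
v 2.029 -2.088 2.155
v 0.736 -1.283 3.436
v 1.064 -4.097 2.444
v -0.229 -3.292 3.725
v 2.392 -2.569 2.824
v 1.099 -1.764 4.105
v -4.348 -2.151 -2.56
v -4.025 -2.154 -1.656
v -4.203 -0.418 -2.606
v -3.88 -0.421 -1.702
v -3.4 -2.239 -2.898
v -3.077 -2.242 -1.994
v -3.255 -0.506 -2.944
v -2.932 -0.509 -2.04
f 2 4 1
f 5 2 1
f 1 4 3
f 3 5 1
f 2 8 4
f 6 2 5
f 6 8 2
f 4 8 3
f 7 5 3
f 3 8 7
f 7 6 5
f 8 6 7
f 10 12 9
f 13 10 9
f 9 12 11
f 11 13 9
f 10 16 12
f 14 10 13
f 14 16 10
f 12 16 11
f 15 13 11
f 11 16 15
f 15 14 13
f 16 14 15



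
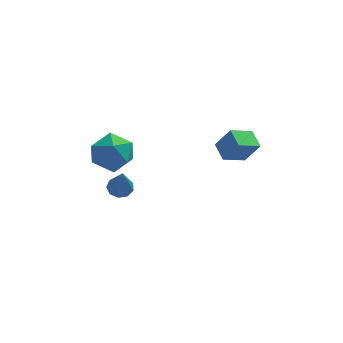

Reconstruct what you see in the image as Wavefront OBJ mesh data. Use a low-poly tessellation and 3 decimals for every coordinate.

v 3.958 -0.831 2.96
v 3.007 -1.346 3.457
v 3.665 0.007 3.269
v 2.714 -0.508 3.766
v 4.586 -0.992 3.994
v 3.635 -1.507 4.491
v 4.293 -0.154 4.303
v 3.342 -0.669 4.8
v -1.666 -0.741 4.844
v -0.751 -1.17 4.519
v -2.449 -1.35 3.441
v -1.534 -1.779 3.116
v -2.032 -2.173 3.967
v -1.548 -1.797 4.834
v -1.652 -0.723 3.126
v -1.168 -0.347 3.993
v -0.742 -1.159 3.457
v -0.977 -2.055 3.977
v -2.223 -0.465 3.983
v -2.458 -1.361 4.503
v -1.297 -0.268 0.848
v -1.009 0.196 1.072
v -1.183 -1.132 2.492
v -1.407 0.242 1.124
v -1.753 0.049 1.046
v -1.886 -0.292 0.876
v -1.743 -0.622 0.693
v -1.391 -0.787 0.583
v -0.996 -0.709 0.596
v -0.741 -0.425 0.728
v -0.746 -0.068 0.916
f 2 4 1
f 5 2 1
f 1 4 3
f 3 5 1
f 2 8 4
f 6 2 5
f 6 8 2
f 4 8 3
f 7 5 3
f 3 8 7
f 7 6 5
f 8 6 7
f 9 20 14
f 9 14 10
f 9 10 16
f 9 16 19
f 9 19 20
f 10 14 18
f 14 20 13
f 20 19 11
f 19 16 15
f 16 10 17
f 12 18 13
f 12 13 11
f 12 11 15
f 12 15 17
f 12 17 18
f 13 18 14
f 11 13 20
f 15 11 19
f 17 15 16
f 18 17 10
f 22 21 24
f 22 24 23
f 24 21 25
f 24 25 23
f 25 21 26
f 25 26 23
f 26 21 27
f 26 27 23
f 27 21 28
f 27 28 23
f 28 21 29
f 28 29 23
f 29 21 30
f 29 30 23
f 30 21 31
f 30 31 23
f 31 21 22
f 31 22 23



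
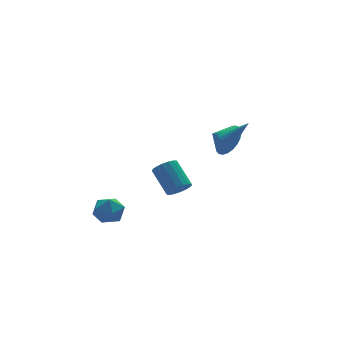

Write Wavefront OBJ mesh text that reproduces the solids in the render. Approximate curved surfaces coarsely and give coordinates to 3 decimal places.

v 3.414 0.161 1.364
v 3.85 -0.49 2.093
v 2.506 0.259 1.996
v 3.983 -0.118 2.227
v 4.03 0.297 2.229
v 3.982 0.691 2.1
v 3.849 1.004 1.858
v 3.649 1.189 1.542
v 3.413 1.218 1.199
v 3.178 1.085 0.88
v 2.978 0.812 0.636
v 2.845 0.44 0.502
v 2.798 0.025 0.5
v 2.845 -0.369 0.629
v 2.979 -0.683 0.87
v 3.179 -0.868 1.187
v 3.415 -0.896 1.53
v 3.65 -0.764 1.849
v -4.583 -0.288 -2.242
v -3.724 0.129 -2.177
v -3.996 -1.589 -1.643
v -3.137 -1.172 -1.578
v -3.853 -0.884 -1.013
v -4.216 -0.079 -1.383
v -3.504 -1.381 -2.437
v -3.867 -0.576 -2.807
v -3.057 -0.546 -2.297
v -3.273 -0.239 -1.417
v -4.447 -1.221 -2.403
v -4.663 -0.914 -1.523
v 1.478 -3.402 3.352
v 1.848 -3.469 2.964
v 2.682 -3.678 4.548
v 1.856 -3.215 3.014
v 1.778 -3.005 3.142
v 1.631 -2.885 3.317
v 1.449 -2.883 3.501
v 1.274 -3.001 3.65
v 1.145 -3.21 3.731
v 1.093 -3.463 3.725
v 1.129 -3.702 3.634
v 1.245 -3.872 3.478
v 1.414 -3.935 3.293
v 1.598 -3.875 3.121
v 1.755 -3.707 3.003
v -1.035 -3.39 0.385
v -0.325 -3.353 0.5
v -0.575 -2.053 1.63
v -1.285 -2.09 1.515
v -0.378 -3.135 0.238
v -0.628 -1.836 1.368
v -0.581 -2.976 0.01
v -0.831 -1.676 1.139
v -0.888 -2.911 -0.133
v -1.138 -1.612 0.997
v -1.229 -2.956 -0.156
v -1.479 -1.657 0.974
v -1.525 -3.101 -0.056
v -1.776 -1.801 1.074
v -1.709 -3.311 0.146
v -1.96 -2.012 1.275
v -1.739 -3.54 0.402
v -1.989 -2.24 1.532
v -1.607 -3.734 0.654
v -1.857 -2.435 1.784
v -1.344 -3.849 0.845
v -1.594 -2.55 1.975
v -1.011 -3.859 0.93
v -1.261 -2.56 2.06
v -0.682 -3.762 0.891
v -0.933 -2.462 2.021
v -0.435 -3.579 0.735
v -0.685 -2.279 1.865
f 2 1 4
f 2 4 3
f 4 1 5
f 4 5 3
f 5 1 6
f 5 6 3
f 6 1 7
f 6 7 3
f 7 1 8
f 7 8 3
f 8 1 9
f 8 9 3
f 9 1 10
f 9 10 3
f 10 1 11
f 10 11 3
f 11 1 12
f 11 12 3
f 12 1 13
f 12 13 3
f 13 1 14
f 13 14 3
f 14 1 15
f 14 15 3
f 15 1 16
f 15 16 3
f 16 1 17
f 16 17 3
f 17 1 18
f 17 18 3
f 18 1 2
f 18 2 3
f 19 30 24
f 19 24 20
f 19 20 26
f 19 26 29
f 19 29 30
f 20 24 28
f 24 30 23
f 30 29 21
f 29 26 25
f 26 20 27
f 22 28 23
f 22 23 21
f 22 21 25
f 22 25 27
f 22 27 28
f 23 28 24
f 21 23 30
f 25 21 29
f 27 25 26
f 28 27 20
f 32 31 34
f 32 34 33
f 34 31 35
f 34 35 33
f 35 31 36
f 35 36 33
f 36 31 37
f 36 37 33
f 37 31 38
f 37 38 33
f 38 31 39
f 38 39 33
f 39 31 40
f 39 40 33
f 40 31 41
f 40 41 33
f 41 31 42
f 41 42 33
f 42 31 43
f 42 43 33
f 43 31 44
f 43 44 33
f 44 31 45
f 44 45 33
f 45 31 32
f 45 32 33
f 47 46 50
f 47 50 48
f 48 50 51
f 48 51 49
f 50 46 52
f 50 52 51
f 51 52 53
f 51 53 49
f 52 46 54
f 52 54 53
f 53 54 55
f 53 55 49
f 54 46 56
f 54 56 55
f 55 56 57
f 55 57 49
f 56 46 58
f 56 58 57
f 57 58 59
f 57 59 49
f 58 46 60
f 58 60 59
f 59 60 61
f 59 61 49
f 60 46 62
f 60 62 61
f 61 62 63
f 61 63 49
f 62 46 64
f 62 64 63
f 63 64 65
f 63 65 49
f 64 46 66
f 64 66 65
f 65 66 67
f 65 67 49
f 66 46 68
f 66 68 67
f 67 68 69
f 67 69 49
f 68 46 70
f 68 70 69
f 69 70 71
f 69 71 49
f 70 46 72
f 70 72 71
f 71 72 73
f 71 73 49
f 72 46 47
f 72 47 73
f 73 47 48
f 73 48 49

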